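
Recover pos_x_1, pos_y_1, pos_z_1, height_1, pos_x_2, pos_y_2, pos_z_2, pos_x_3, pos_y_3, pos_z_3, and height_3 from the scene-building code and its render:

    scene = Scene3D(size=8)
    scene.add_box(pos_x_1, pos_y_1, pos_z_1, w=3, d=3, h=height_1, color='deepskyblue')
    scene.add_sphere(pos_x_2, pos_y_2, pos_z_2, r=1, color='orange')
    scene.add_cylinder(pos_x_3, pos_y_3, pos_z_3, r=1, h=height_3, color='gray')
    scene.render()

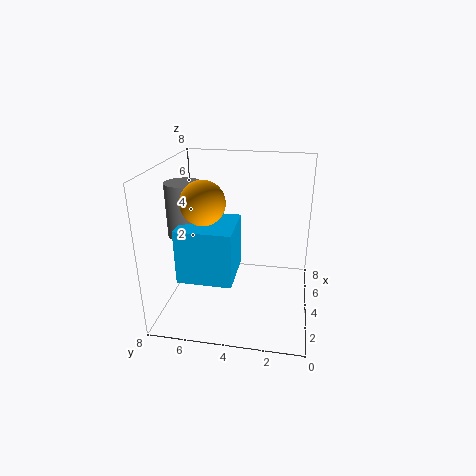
pos_x_1 = 2; pos_y_1 = 4; pos_z_1 = 2; height_1 = 3; pos_x_2 = 1; pos_y_2 = 5; pos_z_2 = 7; pos_x_3 = 4; pos_y_3 = 7; pos_z_3 = 4; height_3 = 3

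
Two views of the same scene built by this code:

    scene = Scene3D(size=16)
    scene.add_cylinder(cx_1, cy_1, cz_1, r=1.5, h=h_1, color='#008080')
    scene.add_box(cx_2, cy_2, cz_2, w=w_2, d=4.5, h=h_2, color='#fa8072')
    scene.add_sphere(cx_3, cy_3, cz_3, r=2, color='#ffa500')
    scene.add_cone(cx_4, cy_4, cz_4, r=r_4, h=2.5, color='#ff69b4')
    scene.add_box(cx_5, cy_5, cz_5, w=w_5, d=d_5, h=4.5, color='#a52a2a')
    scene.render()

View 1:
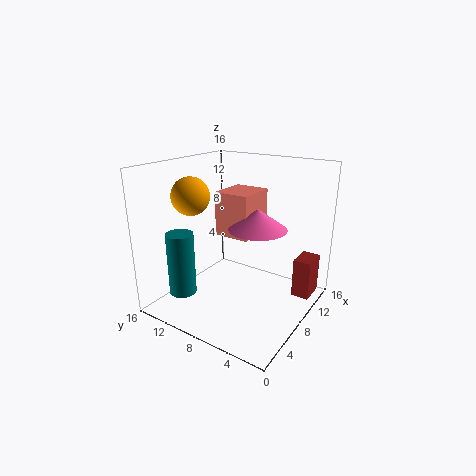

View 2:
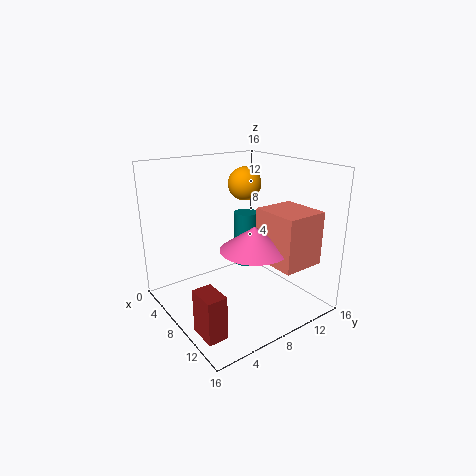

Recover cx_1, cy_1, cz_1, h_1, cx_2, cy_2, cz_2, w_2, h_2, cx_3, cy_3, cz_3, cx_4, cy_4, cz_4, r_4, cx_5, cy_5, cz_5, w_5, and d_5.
cx_1 = 3.5, cy_1 = 12.5, cz_1 = 2, h_1 = 7, cx_2 = 10.5, cy_2 = 8.5, cz_2 = 6.5, w_2 = 5, h_2 = 5.5, cx_3 = 4.5, cy_3 = 11.5, cz_3 = 13, cx_4 = 11.5, cy_4 = 7.5, cz_4 = 8, r_4 = 3.5, cx_5 = 11, cy_5 = 0.5, cz_5 = 1, w_5 = 3, d_5 = 2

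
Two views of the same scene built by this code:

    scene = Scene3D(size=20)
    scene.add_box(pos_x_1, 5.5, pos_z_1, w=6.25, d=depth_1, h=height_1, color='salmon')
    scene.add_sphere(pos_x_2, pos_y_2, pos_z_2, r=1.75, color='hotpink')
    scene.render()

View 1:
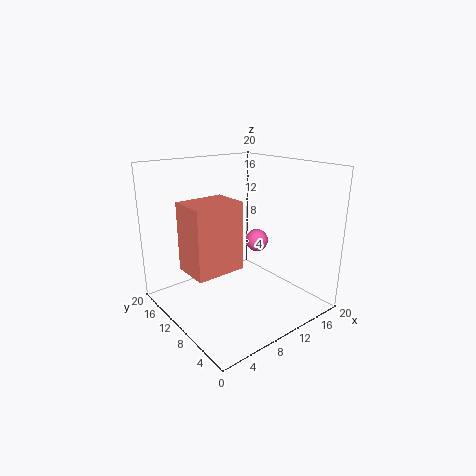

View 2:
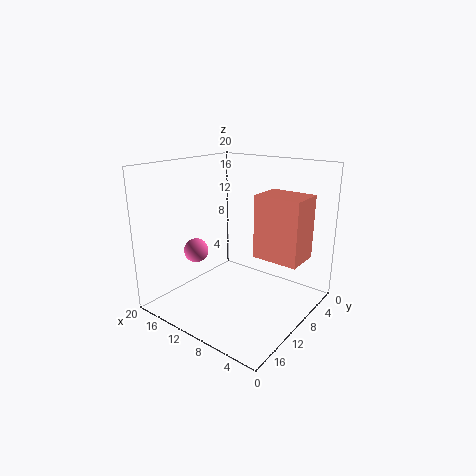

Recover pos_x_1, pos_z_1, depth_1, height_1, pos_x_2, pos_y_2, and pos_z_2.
pos_x_1 = 1, pos_z_1 = 8, depth_1 = 4.75, height_1 = 8.5, pos_x_2 = 15.75, pos_y_2 = 12.5, pos_z_2 = 7.5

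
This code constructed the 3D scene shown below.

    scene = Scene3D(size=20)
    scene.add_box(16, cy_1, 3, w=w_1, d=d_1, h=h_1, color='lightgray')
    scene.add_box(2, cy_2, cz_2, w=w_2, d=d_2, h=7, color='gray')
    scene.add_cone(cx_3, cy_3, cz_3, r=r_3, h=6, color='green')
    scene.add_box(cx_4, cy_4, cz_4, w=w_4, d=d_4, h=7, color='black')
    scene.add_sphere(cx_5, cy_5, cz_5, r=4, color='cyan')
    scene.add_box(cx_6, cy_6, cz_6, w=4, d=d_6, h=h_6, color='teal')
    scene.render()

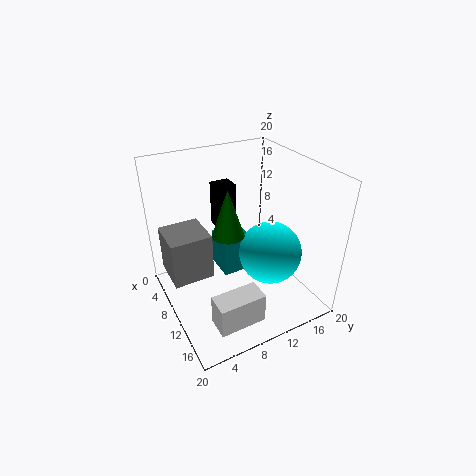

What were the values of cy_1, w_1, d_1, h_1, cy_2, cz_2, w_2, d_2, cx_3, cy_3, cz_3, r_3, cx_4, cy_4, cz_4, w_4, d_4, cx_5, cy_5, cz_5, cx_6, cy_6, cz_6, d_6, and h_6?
cy_1 = 3, w_1 = 3, d_1 = 6, h_1 = 4, cy_2 = 1, cz_2 = 3, w_2 = 6, d_2 = 6, cx_3 = 13, cy_3 = 7, cz_3 = 13, r_3 = 2, cx_4 = 1, cy_4 = 10, cz_4 = 8, w_4 = 3, d_4 = 3, cx_5 = 15, cy_5 = 12, cz_5 = 10, cx_6 = 8, cy_6 = 7, cz_6 = 6, d_6 = 4, h_6 = 5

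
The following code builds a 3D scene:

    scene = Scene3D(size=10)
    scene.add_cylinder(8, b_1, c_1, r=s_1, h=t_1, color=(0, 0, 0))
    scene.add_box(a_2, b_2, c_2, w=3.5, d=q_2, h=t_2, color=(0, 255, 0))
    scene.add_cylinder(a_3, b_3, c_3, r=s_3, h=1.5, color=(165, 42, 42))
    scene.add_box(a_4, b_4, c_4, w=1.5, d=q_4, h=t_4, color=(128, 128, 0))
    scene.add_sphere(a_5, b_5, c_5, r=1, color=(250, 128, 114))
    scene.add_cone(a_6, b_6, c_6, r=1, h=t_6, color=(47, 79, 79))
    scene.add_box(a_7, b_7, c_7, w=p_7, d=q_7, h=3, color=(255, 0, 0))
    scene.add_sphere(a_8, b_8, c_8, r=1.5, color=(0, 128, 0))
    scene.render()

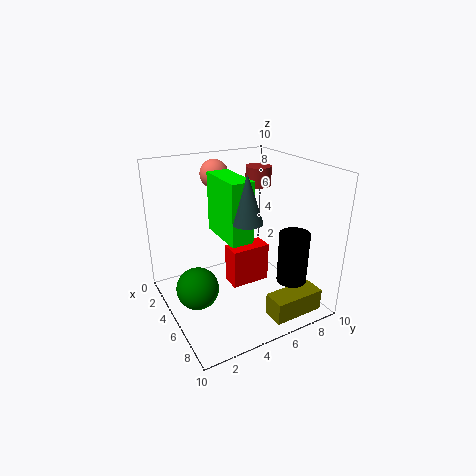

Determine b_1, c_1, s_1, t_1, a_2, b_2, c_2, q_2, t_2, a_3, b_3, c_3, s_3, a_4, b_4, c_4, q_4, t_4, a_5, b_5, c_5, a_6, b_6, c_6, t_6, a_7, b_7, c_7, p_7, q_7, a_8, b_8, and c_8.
b_1 = 7.5; c_1 = 2.5; s_1 = 1; t_1 = 3.5; a_2 = 3.5; b_2 = 3.5; c_2 = 5.5; q_2 = 1.5; t_2 = 4; a_3 = 2; b_3 = 8.5; c_3 = 7.5; s_3 = 1; a_4 = 8; b_4 = 5.5; c_4 = 0.5; q_4 = 3.5; t_4 = 1.5; a_5 = 2.5; b_5 = 4.5; c_5 = 9; a_6 = 7; b_6 = 4.5; c_6 = 7; t_6 = 3; a_7 = 3; b_7 = 5; c_7 = 0.5; p_7 = 1.5; q_7 = 3; a_8 = 4.5; b_8 = 2; c_8 = 1.5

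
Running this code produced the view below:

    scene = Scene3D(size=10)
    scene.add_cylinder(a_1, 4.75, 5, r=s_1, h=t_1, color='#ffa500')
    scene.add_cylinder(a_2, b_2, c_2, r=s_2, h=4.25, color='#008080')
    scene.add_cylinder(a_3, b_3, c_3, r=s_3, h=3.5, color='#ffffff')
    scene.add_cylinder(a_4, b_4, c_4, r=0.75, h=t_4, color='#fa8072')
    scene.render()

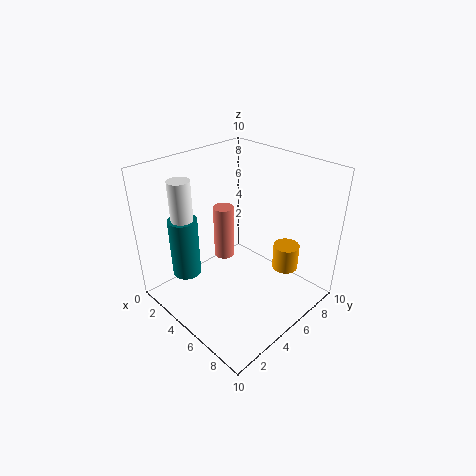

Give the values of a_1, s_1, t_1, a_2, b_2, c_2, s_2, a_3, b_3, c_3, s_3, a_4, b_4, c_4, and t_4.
a_1 = 9.25; s_1 = 0.75; t_1 = 1.5; a_2 = 2.5; b_2 = 2.25; c_2 = 2.25; s_2 = 1; a_3 = 2.5; b_3 = 2.25; c_3 = 5.75; s_3 = 0.75; a_4 = 3; b_4 = 5.5; c_4 = 2.5; t_4 = 4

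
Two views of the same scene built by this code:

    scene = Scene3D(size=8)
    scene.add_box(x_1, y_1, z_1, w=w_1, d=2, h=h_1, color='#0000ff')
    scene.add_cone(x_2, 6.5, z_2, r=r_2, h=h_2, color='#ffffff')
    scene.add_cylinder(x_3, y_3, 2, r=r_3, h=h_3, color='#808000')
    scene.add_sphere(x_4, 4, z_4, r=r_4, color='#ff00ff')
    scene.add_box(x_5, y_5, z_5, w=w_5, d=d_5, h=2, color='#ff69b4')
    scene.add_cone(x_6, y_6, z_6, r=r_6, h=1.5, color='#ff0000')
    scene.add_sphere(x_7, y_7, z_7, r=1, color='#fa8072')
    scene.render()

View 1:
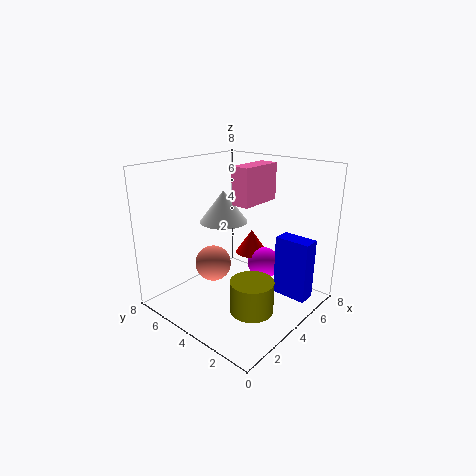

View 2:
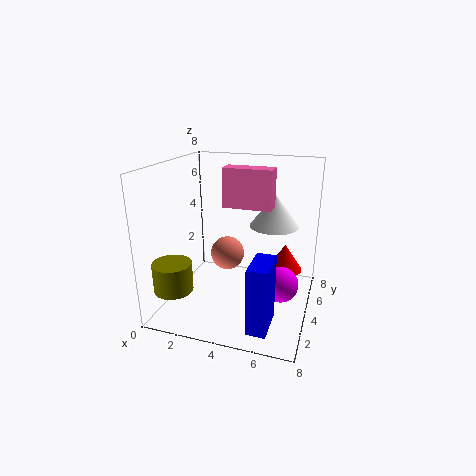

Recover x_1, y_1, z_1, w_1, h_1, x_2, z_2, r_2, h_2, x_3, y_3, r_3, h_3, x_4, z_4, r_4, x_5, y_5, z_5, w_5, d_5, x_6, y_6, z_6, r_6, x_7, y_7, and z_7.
x_1 = 5.5; y_1 = 0.5; z_1 = 0.5; w_1 = 1; h_1 = 3.5; x_2 = 5.5; z_2 = 4; r_2 = 1.5; h_2 = 2; x_3 = 1.5; y_3 = 1; r_3 = 1; h_3 = 1.5; x_4 = 6.5; z_4 = 1.5; r_4 = 1; x_5 = 3.5; y_5 = 3; z_5 = 6; w_5 = 2.5; d_5 = 1; x_6 = 6.5; y_6 = 5; z_6 = 2; r_6 = 1; x_7 = 3; y_7 = 5; z_7 = 2.5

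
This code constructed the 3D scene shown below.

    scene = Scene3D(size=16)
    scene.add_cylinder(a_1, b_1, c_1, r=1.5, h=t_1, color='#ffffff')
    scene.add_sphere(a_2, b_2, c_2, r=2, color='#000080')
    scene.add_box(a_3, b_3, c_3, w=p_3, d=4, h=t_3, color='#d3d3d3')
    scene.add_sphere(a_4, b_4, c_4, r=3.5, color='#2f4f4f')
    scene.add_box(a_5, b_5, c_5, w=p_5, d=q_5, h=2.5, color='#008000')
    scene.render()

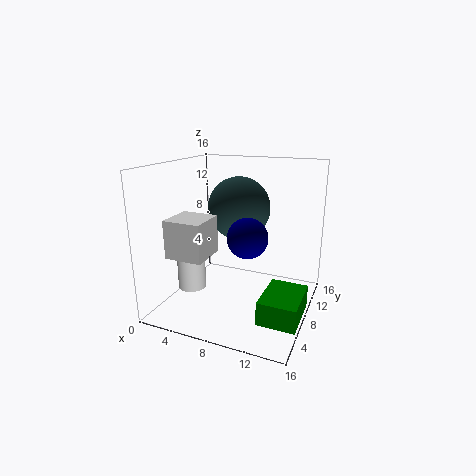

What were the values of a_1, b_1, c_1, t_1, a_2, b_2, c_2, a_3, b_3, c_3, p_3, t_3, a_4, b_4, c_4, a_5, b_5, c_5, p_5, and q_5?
a_1 = 4
b_1 = 4.5
c_1 = 3
t_1 = 6.5
a_2 = 10.5
b_2 = 4.5
c_2 = 9.5
a_3 = 2.5
b_3 = 2
c_3 = 7
p_3 = 4
t_3 = 4
a_4 = 7.5
b_4 = 9.5
c_4 = 11
a_5 = 12
b_5 = 3
c_5 = 1
p_5 = 4
q_5 = 5.5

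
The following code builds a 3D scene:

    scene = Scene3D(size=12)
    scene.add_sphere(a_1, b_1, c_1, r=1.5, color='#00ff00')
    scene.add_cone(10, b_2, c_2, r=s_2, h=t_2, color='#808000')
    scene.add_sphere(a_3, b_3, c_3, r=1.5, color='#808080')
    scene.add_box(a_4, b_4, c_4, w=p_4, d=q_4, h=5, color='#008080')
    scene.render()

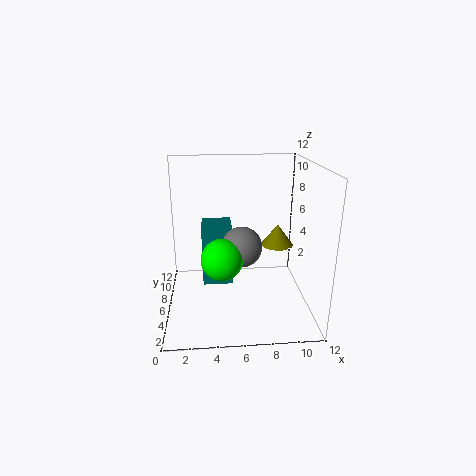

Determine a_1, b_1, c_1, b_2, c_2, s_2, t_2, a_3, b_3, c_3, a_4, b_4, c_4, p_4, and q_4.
a_1 = 4.5, b_1 = 2, c_1 = 6, b_2 = 9, c_2 = 4, s_2 = 1.5, t_2 = 2, a_3 = 6, b_3 = 3, c_3 = 6.5, a_4 = 3, b_4 = 5.5, c_4 = 2, p_4 = 2.5, q_4 = 3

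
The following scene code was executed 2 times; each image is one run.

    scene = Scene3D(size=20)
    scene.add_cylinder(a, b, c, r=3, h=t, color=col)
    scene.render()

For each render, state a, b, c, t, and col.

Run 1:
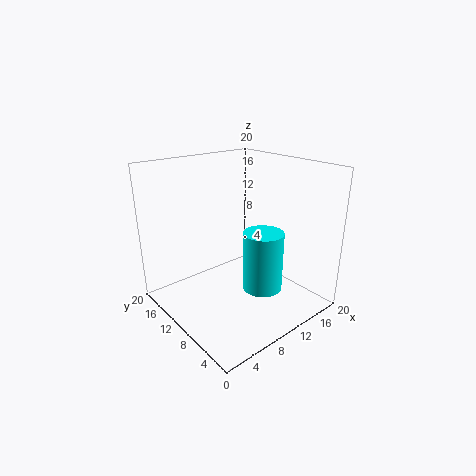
a = 14, b = 9, c = 1, t = 9, col = 'cyan'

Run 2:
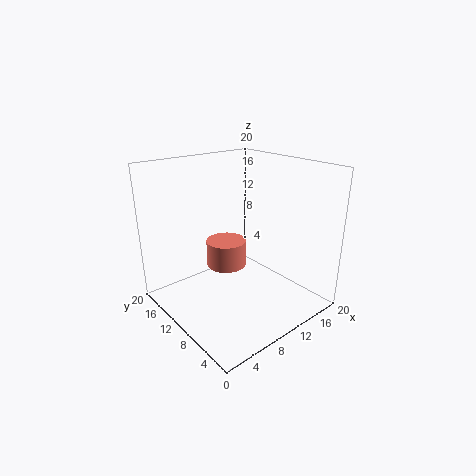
a = 11, b = 14, c = 4, t = 4, col = 'salmon'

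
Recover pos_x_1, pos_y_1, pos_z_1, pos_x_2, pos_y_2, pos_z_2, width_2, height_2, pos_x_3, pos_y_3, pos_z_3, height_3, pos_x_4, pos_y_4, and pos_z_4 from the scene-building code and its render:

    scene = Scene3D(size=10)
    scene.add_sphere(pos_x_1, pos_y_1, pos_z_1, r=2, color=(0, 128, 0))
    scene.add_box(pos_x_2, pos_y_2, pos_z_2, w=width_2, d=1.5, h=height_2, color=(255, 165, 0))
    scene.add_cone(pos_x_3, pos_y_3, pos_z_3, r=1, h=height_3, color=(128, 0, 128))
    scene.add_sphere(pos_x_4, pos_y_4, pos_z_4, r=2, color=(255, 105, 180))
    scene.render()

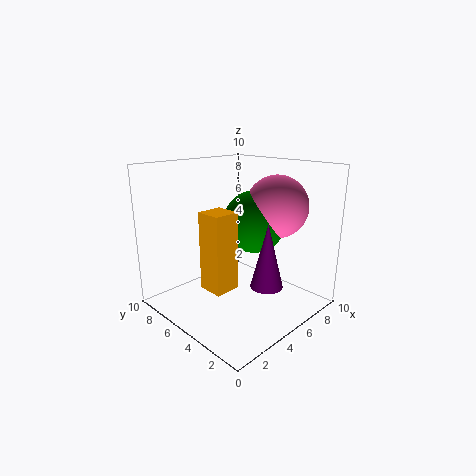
pos_x_1 = 5
pos_y_1 = 3.5
pos_z_1 = 6.5
pos_x_2 = 0.5
pos_y_2 = 2
pos_z_2 = 3.5
width_2 = 1.5
height_2 = 4.5
pos_x_3 = 4
pos_y_3 = 1.5
pos_z_3 = 3
height_3 = 4
pos_x_4 = 6
pos_y_4 = 2.5
pos_z_4 = 7.5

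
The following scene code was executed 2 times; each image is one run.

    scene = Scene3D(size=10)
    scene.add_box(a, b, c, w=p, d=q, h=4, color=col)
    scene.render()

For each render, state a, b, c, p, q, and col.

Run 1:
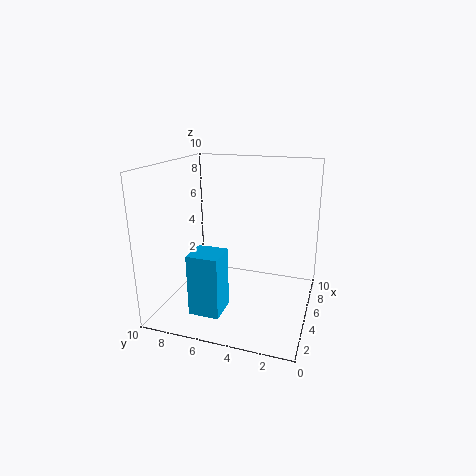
a = 1, b = 5, c = 1, p = 2, q = 2, col = 'deepskyblue'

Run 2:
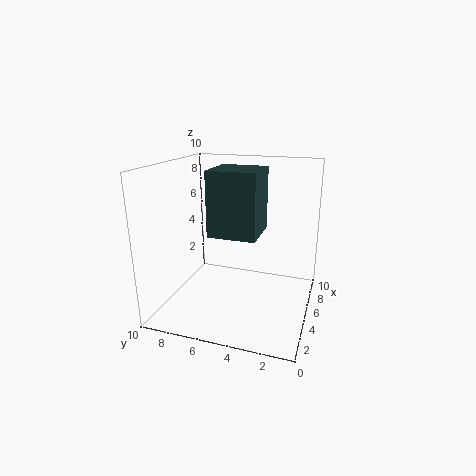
a = 2, b = 3, c = 6, p = 3, q = 3, col = 'darkslategray'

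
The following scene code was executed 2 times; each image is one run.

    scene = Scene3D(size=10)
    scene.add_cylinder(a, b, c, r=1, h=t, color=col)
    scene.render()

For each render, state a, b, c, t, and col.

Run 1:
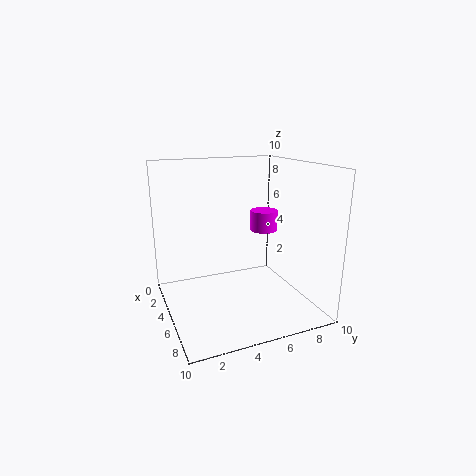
a = 4, b = 7.5, c = 5, t = 1.5, col = 'magenta'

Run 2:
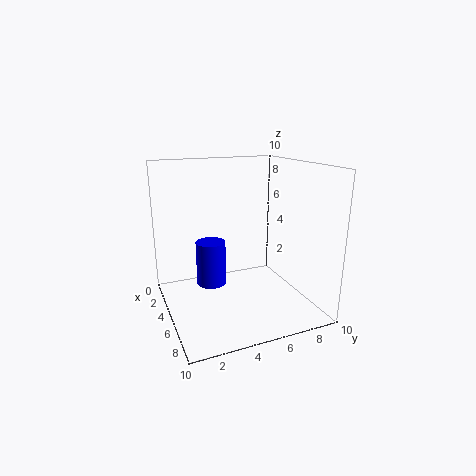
a = 5, b = 3, c = 2, t = 3, col = 'blue'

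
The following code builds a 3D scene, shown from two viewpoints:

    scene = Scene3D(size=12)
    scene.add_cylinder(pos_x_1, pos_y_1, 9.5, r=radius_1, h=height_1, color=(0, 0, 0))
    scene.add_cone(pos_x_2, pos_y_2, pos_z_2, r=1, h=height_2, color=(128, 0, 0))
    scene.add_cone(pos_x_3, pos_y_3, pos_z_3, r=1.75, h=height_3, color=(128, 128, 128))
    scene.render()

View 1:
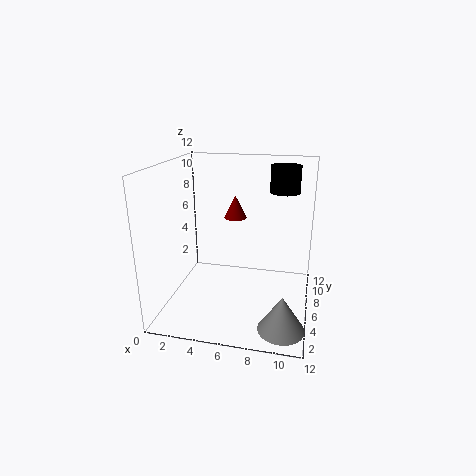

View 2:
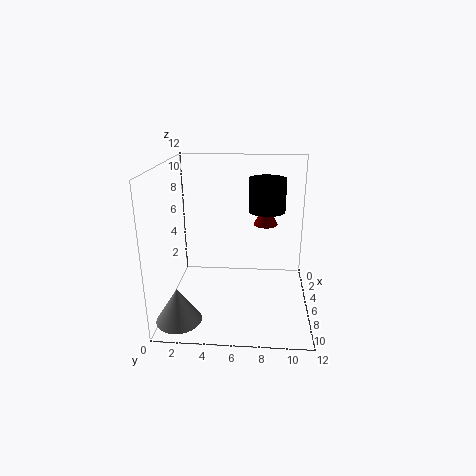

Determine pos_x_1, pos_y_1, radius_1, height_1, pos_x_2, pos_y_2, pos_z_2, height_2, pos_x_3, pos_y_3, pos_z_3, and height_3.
pos_x_1 = 9.5
pos_y_1 = 8.25
radius_1 = 1.25
height_1 = 2.25
pos_x_2 = 5.25
pos_y_2 = 8.25
pos_z_2 = 7
height_2 = 2
pos_x_3 = 10.25
pos_y_3 = 1.75
pos_z_3 = 0.75
height_3 = 2.75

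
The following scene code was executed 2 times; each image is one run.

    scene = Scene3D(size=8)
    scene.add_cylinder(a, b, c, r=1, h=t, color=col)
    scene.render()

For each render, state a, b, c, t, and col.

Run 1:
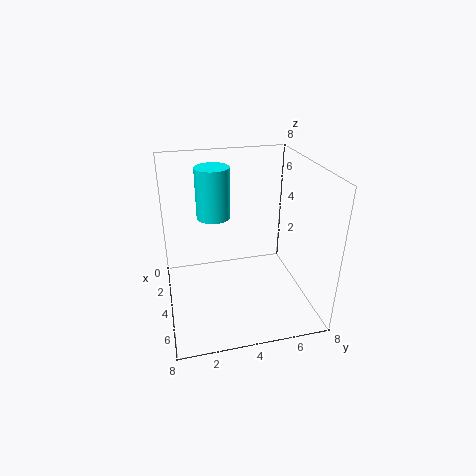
a = 2; b = 3; c = 4.5; t = 3; col = 'cyan'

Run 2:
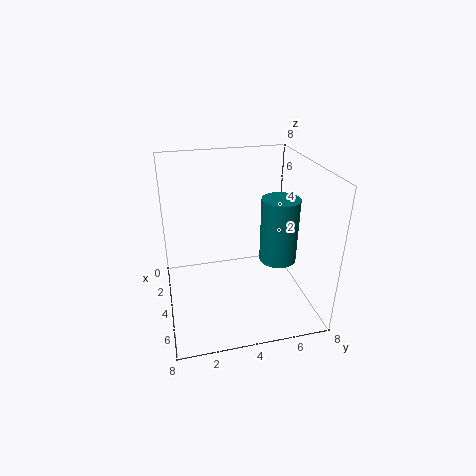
a = 5; b = 6; c = 3; t = 3.5; col = 'teal'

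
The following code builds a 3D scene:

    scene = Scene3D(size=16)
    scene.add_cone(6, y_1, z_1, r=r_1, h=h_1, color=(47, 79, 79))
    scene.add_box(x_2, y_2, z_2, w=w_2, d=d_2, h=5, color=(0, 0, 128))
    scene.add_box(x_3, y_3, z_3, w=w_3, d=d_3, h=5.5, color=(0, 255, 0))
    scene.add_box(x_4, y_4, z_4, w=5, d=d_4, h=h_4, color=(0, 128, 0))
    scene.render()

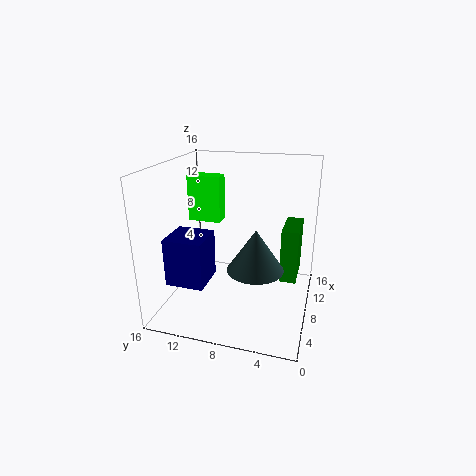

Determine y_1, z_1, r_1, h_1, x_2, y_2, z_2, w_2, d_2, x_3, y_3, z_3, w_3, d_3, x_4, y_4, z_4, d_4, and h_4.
y_1 = 5.5; z_1 = 5.5; r_1 = 3; h_1 = 4.5; x_2 = 2; y_2 = 10; z_2 = 4.5; w_2 = 4; d_2 = 4; x_3 = 10.5; y_3 = 11; z_3 = 8.5; w_3 = 2; d_3 = 4; x_4 = 10; y_4 = 1.5; z_4 = 2; d_4 = 2; h_4 = 6.5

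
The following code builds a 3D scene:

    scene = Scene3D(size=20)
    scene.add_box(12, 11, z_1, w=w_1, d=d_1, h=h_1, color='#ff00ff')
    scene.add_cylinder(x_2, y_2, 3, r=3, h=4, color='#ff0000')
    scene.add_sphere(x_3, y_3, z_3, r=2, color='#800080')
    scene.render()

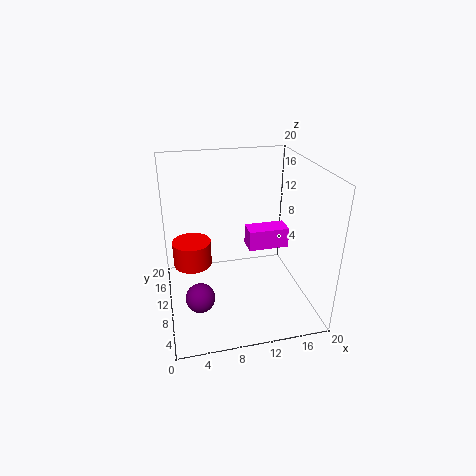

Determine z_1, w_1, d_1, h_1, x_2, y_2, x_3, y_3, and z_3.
z_1 = 7; w_1 = 6; d_1 = 3; h_1 = 3; x_2 = 4; y_2 = 16; x_3 = 4; y_3 = 7; z_3 = 3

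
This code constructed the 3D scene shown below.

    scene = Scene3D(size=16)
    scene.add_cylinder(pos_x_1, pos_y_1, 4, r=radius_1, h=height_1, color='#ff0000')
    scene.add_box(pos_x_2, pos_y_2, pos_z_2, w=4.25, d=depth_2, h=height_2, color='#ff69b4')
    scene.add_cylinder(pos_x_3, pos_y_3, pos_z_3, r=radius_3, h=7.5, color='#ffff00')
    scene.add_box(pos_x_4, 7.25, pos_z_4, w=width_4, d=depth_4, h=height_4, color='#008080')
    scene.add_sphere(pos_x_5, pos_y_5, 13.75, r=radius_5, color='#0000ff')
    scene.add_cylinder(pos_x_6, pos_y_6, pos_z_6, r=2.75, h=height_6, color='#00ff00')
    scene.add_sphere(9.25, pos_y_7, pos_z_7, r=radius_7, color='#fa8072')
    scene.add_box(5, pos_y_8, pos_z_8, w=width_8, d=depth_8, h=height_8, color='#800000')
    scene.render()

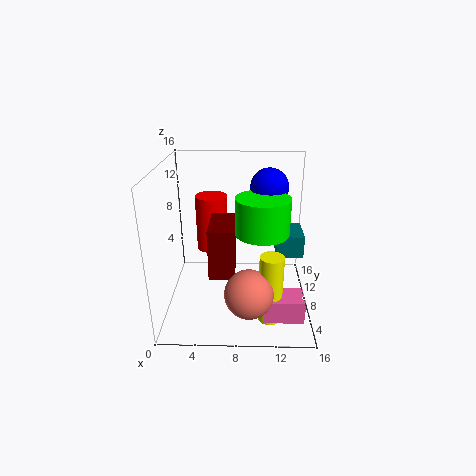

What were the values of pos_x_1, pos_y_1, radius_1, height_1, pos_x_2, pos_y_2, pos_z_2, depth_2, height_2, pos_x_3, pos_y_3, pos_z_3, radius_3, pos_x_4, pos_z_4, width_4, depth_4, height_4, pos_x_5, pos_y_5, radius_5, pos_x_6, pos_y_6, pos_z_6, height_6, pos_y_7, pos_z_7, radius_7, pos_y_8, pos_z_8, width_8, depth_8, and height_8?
pos_x_1 = 4.5; pos_y_1 = 13.75; radius_1 = 2; height_1 = 7; pos_x_2 = 10.75; pos_y_2 = 2.25; pos_z_2 = 1; depth_2 = 2.75; height_2 = 2.5; pos_x_3 = 11.5; pos_y_3 = 3.75; pos_z_3 = 0.5; radius_3 = 1.25; pos_x_4 = 12.25; pos_z_4 = 6; width_4 = 3; depth_4 = 4; height_4 = 2.5; pos_x_5 = 11.25; pos_y_5 = 8.25; radius_5 = 2; pos_x_6 = 10.5; pos_y_6 = 5.5; pos_z_6 = 9.75; height_6 = 3.75; pos_y_7 = 2.75; pos_z_7 = 4.25; radius_7 = 2.5; pos_y_8 = 4.5; pos_z_8 = 4.75; width_8 = 2.75; depth_8 = 5.25; height_8 = 5.5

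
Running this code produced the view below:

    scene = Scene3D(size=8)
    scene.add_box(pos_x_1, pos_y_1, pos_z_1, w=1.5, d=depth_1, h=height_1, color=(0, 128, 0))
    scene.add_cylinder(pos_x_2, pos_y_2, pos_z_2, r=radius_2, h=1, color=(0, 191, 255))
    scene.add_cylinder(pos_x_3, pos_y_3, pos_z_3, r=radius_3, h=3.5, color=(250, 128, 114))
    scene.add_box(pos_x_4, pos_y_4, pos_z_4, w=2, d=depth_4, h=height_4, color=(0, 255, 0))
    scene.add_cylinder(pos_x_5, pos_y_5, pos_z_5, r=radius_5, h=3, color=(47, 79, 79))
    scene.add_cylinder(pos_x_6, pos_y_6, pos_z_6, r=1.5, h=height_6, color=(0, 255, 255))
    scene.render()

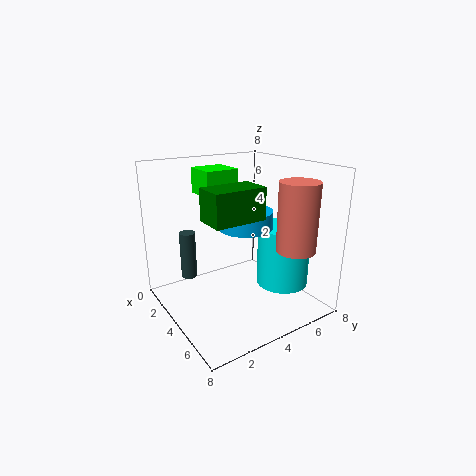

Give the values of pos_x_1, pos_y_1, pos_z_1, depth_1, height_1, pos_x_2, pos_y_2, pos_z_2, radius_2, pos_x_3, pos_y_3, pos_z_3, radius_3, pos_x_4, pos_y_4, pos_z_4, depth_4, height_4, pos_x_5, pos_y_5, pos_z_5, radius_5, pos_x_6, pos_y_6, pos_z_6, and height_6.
pos_x_1 = 5.5, pos_y_1 = 1, pos_z_1 = 6, depth_1 = 2.5, height_1 = 1.5, pos_x_2 = 4, pos_y_2 = 4.5, pos_z_2 = 4.5, radius_2 = 1.5, pos_x_3 = 7, pos_y_3 = 5.5, pos_z_3 = 4, radius_3 = 1, pos_x_4 = 0.5, pos_y_4 = 3, pos_z_4 = 6, depth_4 = 2, height_4 = 1.5, pos_x_5 = 0.5, pos_y_5 = 2.5, pos_z_5 = 0.5, radius_5 = 0.5, pos_x_6 = 5, pos_y_6 = 6.5, pos_z_6 = 1, height_6 = 3.5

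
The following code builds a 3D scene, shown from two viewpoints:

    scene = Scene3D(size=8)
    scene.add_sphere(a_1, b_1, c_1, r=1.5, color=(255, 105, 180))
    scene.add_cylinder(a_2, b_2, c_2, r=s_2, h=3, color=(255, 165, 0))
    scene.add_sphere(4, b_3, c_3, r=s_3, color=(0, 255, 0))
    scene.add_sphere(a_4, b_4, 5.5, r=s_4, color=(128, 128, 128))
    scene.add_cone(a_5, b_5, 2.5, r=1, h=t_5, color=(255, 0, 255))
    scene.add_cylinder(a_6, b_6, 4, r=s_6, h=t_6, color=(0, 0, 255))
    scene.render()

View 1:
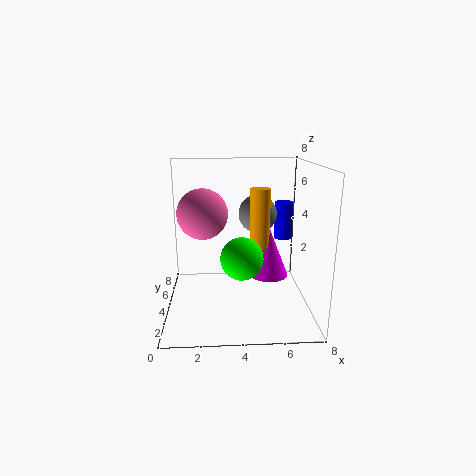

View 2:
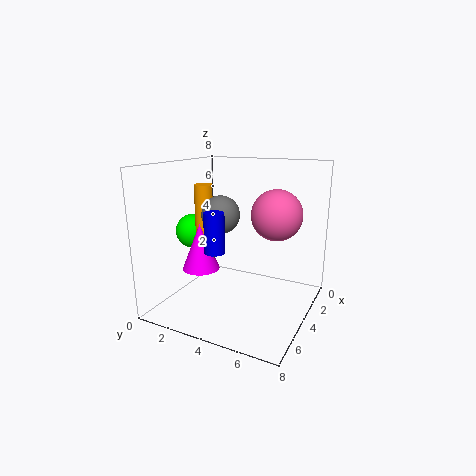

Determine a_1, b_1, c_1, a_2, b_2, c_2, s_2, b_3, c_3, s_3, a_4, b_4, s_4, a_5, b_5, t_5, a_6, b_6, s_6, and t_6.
a_1 = 2
b_1 = 5.5
c_1 = 5
a_2 = 5
b_2 = 2.5
c_2 = 4
s_2 = 0.5
b_3 = 1
c_3 = 4
s_3 = 1
a_4 = 5
b_4 = 3.5
s_4 = 1
a_5 = 5.5
b_5 = 2.5
t_5 = 2.5
a_6 = 6.5
b_6 = 4
s_6 = 0.5
t_6 = 2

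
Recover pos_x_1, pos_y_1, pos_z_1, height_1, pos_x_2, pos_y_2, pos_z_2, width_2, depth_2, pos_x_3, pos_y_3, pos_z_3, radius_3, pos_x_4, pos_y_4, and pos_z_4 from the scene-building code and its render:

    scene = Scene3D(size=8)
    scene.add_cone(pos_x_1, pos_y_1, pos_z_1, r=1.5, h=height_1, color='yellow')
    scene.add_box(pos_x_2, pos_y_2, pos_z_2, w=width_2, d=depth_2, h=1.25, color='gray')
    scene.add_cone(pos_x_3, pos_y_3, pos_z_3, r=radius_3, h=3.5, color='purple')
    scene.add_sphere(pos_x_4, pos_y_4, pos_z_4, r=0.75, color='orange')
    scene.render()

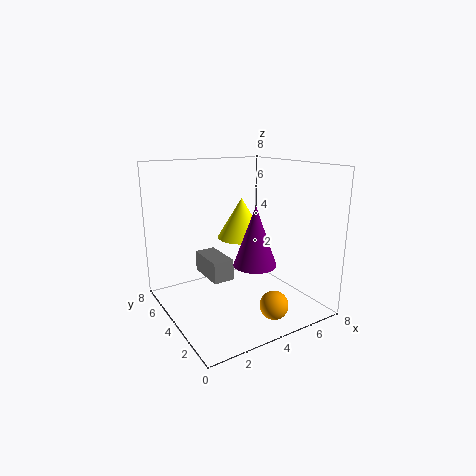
pos_x_1 = 5.5
pos_y_1 = 6
pos_z_1 = 3.25
height_1 = 2.5
pos_x_2 = 2.75
pos_y_2 = 4.5
pos_z_2 = 1.25
width_2 = 1.25
depth_2 = 2.5
pos_x_3 = 5
pos_y_3 = 3.75
pos_z_3 = 2.25
radius_3 = 1.25
pos_x_4 = 4.5
pos_y_4 = 1.25
pos_z_4 = 1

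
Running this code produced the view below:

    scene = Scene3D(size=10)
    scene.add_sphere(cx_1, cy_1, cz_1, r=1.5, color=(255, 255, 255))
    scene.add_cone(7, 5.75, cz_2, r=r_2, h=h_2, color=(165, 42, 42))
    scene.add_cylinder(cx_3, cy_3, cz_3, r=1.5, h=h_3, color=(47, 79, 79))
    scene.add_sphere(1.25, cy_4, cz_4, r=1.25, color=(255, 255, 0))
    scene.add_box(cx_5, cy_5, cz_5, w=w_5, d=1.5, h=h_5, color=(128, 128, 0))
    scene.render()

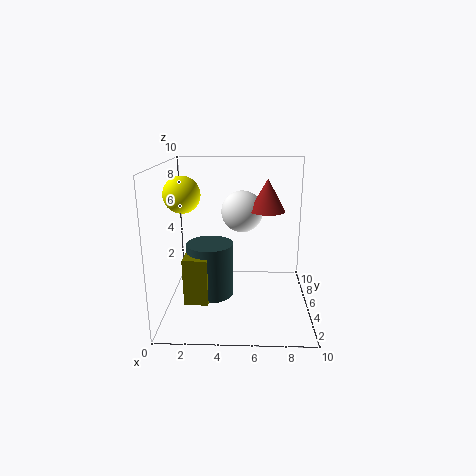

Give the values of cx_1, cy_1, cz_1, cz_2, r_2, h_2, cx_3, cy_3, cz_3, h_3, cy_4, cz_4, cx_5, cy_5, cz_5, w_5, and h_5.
cx_1 = 5.25, cy_1 = 6.5, cz_1 = 6.5, cz_2 = 6.75, r_2 = 1.25, h_2 = 2.25, cx_3 = 3.25, cy_3 = 3.25, cz_3 = 1.75, h_3 = 3.5, cy_4 = 5, cz_4 = 8, cx_5 = 1.75, cy_5 = 1.5, cz_5 = 1.75, w_5 = 1.5, h_5 = 3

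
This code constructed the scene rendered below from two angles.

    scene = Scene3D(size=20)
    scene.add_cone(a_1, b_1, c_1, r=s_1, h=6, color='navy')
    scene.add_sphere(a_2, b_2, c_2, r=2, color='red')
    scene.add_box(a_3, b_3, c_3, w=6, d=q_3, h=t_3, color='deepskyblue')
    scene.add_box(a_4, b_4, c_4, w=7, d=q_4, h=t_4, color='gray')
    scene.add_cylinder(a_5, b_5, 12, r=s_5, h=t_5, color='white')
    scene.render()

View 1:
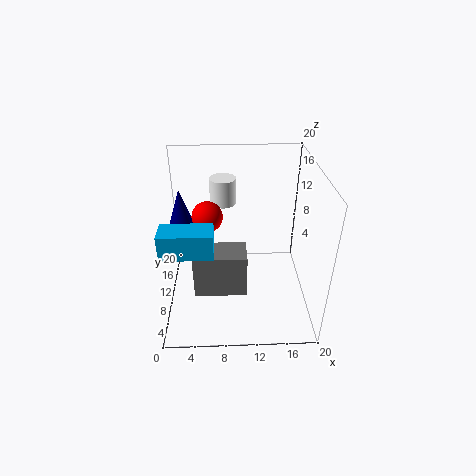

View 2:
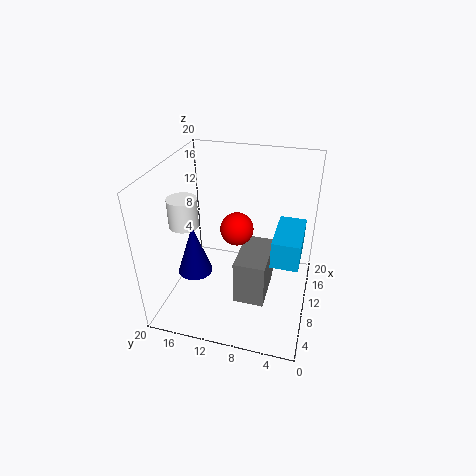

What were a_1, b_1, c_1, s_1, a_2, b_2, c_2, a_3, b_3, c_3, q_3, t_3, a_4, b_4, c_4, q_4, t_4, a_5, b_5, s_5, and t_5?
a_1 = 2
b_1 = 13
c_1 = 10
s_1 = 2
a_2 = 6
b_2 = 9
c_2 = 14
a_3 = 1
b_3 = 1
c_3 = 13
q_3 = 3
t_3 = 3
a_4 = 4
b_4 = 5
c_4 = 4
q_4 = 4
t_4 = 6
a_5 = 8
b_5 = 17
s_5 = 2
t_5 = 4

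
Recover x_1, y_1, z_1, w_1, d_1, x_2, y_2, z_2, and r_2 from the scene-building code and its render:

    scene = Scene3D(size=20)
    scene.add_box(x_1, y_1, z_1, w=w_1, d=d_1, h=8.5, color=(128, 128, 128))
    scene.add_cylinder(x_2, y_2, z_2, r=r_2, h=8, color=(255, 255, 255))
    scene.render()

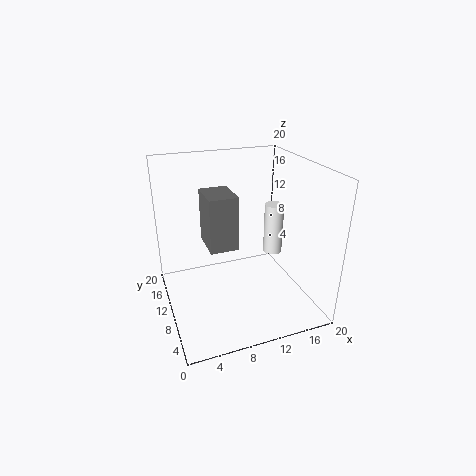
x_1 = 7; y_1 = 13.5; z_1 = 6; w_1 = 4.5; d_1 = 6; x_2 = 17.5; y_2 = 14; z_2 = 4.5; r_2 = 1.5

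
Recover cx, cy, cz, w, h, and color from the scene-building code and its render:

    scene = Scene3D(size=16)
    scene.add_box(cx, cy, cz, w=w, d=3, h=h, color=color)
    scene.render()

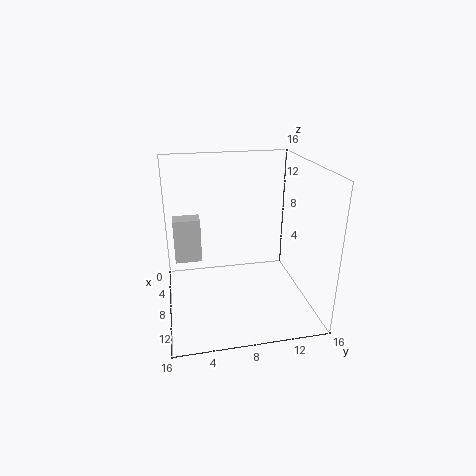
cx = 5, cy = 1, cz = 5, w = 2, h = 5, color = 'lightgray'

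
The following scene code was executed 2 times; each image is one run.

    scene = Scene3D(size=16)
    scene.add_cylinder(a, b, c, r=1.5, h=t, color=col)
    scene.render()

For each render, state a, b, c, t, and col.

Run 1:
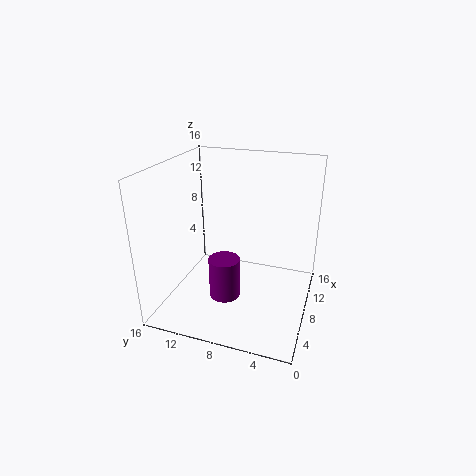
a = 2.5; b = 7.5; c = 4.5; t = 4; col = 'purple'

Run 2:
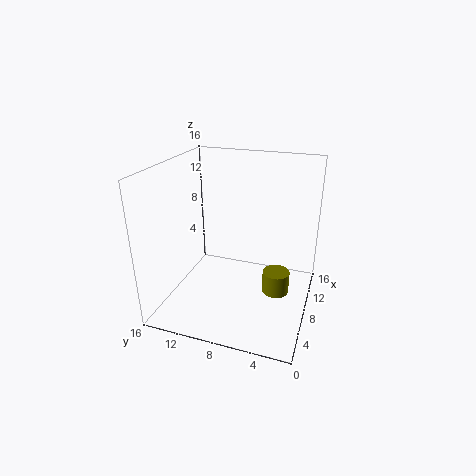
a = 8; b = 3.5; c = 2; t = 2.5; col = 'olive'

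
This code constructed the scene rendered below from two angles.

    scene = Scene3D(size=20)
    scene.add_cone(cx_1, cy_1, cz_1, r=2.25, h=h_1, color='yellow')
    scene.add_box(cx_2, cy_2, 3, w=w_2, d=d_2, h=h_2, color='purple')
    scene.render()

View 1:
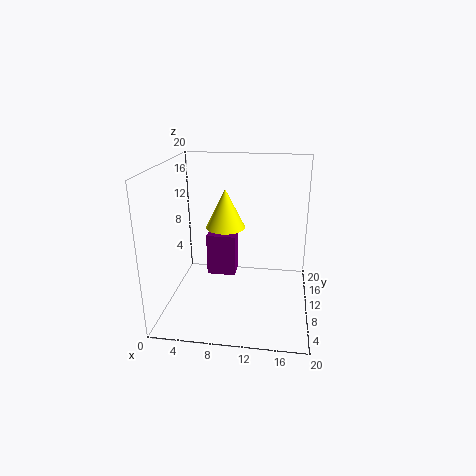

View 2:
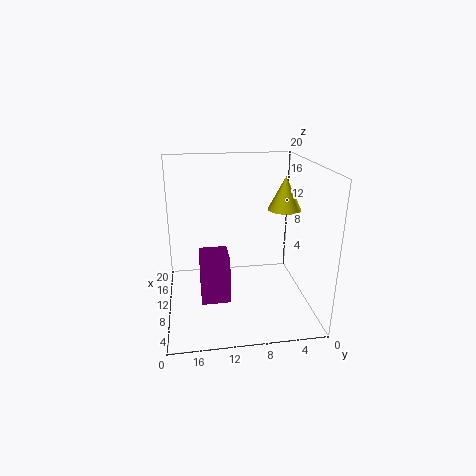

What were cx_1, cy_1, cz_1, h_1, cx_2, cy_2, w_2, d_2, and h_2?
cx_1 = 9.5, cy_1 = 3.75, cz_1 = 14, h_1 = 4.5, cx_2 = 5, cy_2 = 11.75, w_2 = 4.25, d_2 = 3.75, h_2 = 6.25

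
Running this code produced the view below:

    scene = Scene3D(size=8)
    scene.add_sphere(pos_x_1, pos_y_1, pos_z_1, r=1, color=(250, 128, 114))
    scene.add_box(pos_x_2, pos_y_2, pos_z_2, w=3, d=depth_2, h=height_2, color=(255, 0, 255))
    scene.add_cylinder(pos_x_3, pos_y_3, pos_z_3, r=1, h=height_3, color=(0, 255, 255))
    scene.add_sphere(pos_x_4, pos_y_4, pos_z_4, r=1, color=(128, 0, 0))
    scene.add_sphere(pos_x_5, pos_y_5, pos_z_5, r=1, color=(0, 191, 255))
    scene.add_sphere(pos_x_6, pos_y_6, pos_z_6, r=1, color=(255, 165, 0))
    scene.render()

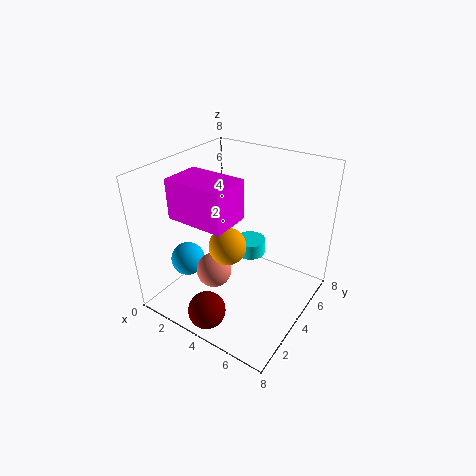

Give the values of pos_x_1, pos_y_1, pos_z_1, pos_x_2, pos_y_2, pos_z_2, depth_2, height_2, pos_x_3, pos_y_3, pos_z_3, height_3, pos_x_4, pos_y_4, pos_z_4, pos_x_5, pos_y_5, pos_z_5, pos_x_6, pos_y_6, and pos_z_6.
pos_x_1 = 3; pos_y_1 = 3; pos_z_1 = 2; pos_x_2 = 2; pos_y_2 = 1; pos_z_2 = 6; depth_2 = 2; height_2 = 2; pos_x_3 = 3; pos_y_3 = 7; pos_z_3 = 1; height_3 = 1; pos_x_4 = 4; pos_y_4 = 1; pos_z_4 = 1; pos_x_5 = 1; pos_y_5 = 3; pos_z_5 = 2; pos_x_6 = 4; pos_y_6 = 3; pos_z_6 = 4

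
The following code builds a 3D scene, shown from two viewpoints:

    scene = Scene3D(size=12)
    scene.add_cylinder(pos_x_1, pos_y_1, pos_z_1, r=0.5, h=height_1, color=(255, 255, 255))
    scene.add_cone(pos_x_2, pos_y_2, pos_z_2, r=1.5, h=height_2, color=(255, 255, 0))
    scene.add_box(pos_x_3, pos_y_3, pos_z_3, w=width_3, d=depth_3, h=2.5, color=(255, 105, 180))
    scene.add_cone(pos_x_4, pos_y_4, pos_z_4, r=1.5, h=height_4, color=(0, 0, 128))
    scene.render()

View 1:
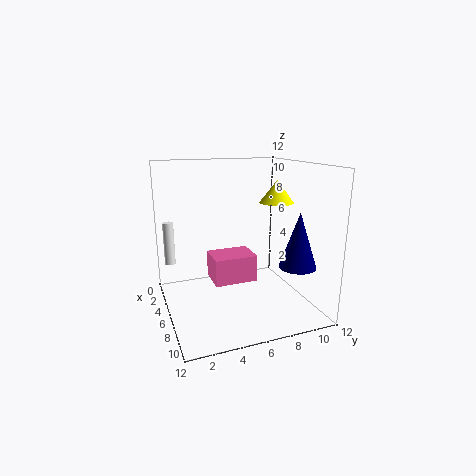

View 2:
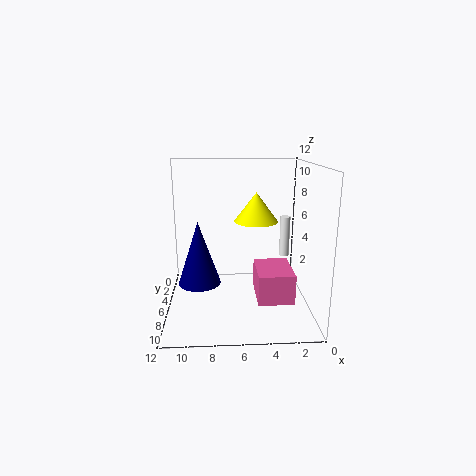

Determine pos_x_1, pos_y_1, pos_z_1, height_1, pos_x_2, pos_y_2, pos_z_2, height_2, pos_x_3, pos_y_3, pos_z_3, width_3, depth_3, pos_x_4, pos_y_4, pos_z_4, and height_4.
pos_x_1 = 1; pos_y_1 = 1; pos_z_1 = 2.5; height_1 = 4; pos_x_2 = 5; pos_y_2 = 10; pos_z_2 = 8.5; height_2 = 2; pos_x_3 = 1.5; pos_y_3 = 4.5; pos_z_3 = 1; width_3 = 3; depth_3 = 4; pos_x_4 = 9; pos_y_4 = 10; pos_z_4 = 4; height_4 = 4.5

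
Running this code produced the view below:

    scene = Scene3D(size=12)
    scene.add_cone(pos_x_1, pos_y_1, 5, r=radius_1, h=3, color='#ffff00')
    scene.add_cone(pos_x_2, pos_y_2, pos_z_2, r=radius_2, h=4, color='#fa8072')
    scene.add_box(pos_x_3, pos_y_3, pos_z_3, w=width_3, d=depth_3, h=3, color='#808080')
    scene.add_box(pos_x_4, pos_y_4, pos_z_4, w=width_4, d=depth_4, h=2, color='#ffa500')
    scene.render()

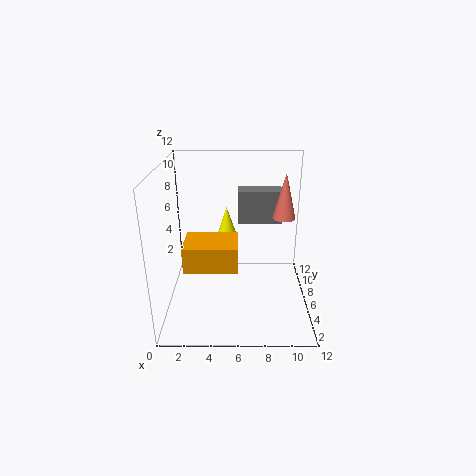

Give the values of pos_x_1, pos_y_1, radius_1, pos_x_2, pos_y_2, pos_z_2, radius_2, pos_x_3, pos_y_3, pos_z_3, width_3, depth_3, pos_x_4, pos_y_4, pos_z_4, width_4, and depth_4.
pos_x_1 = 5
pos_y_1 = 8
radius_1 = 1
pos_x_2 = 10
pos_y_2 = 8
pos_z_2 = 7
radius_2 = 1
pos_x_3 = 6
pos_y_3 = 9
pos_z_3 = 6
width_3 = 4
depth_3 = 2
pos_x_4 = 2
pos_y_4 = 2
pos_z_4 = 5
width_4 = 4
depth_4 = 3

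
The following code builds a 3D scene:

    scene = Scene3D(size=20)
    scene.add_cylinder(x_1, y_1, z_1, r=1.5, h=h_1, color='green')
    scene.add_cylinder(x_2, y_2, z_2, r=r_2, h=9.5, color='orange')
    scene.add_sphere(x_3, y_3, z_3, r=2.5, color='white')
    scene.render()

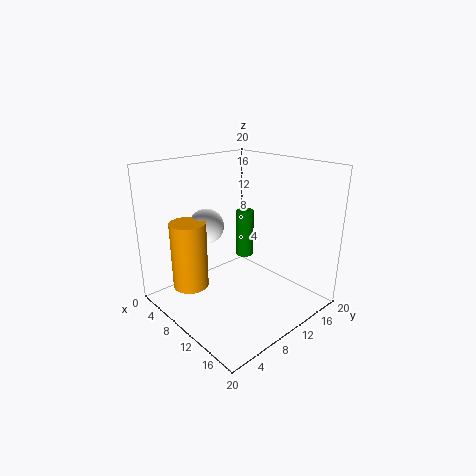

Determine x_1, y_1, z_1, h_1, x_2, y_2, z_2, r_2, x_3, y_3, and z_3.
x_1 = 3, y_1 = 18, z_1 = 2.5, h_1 = 8, x_2 = 6, y_2 = 4.5, z_2 = 3, r_2 = 2.5, x_3 = 5.5, y_3 = 8, z_3 = 11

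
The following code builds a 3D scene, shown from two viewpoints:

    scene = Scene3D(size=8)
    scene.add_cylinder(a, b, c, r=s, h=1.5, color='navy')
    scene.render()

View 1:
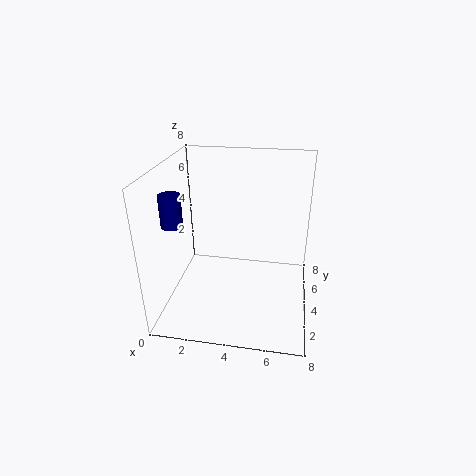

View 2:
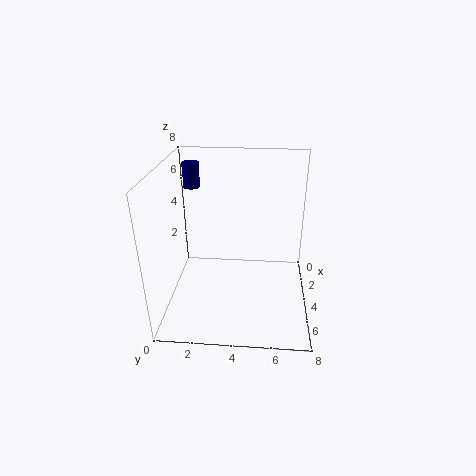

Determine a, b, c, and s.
a = 1.5
b = 1
c = 6
s = 0.5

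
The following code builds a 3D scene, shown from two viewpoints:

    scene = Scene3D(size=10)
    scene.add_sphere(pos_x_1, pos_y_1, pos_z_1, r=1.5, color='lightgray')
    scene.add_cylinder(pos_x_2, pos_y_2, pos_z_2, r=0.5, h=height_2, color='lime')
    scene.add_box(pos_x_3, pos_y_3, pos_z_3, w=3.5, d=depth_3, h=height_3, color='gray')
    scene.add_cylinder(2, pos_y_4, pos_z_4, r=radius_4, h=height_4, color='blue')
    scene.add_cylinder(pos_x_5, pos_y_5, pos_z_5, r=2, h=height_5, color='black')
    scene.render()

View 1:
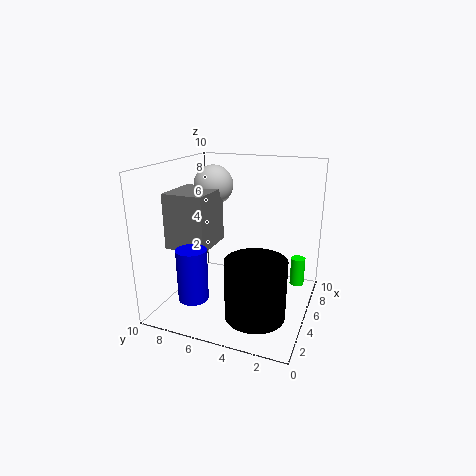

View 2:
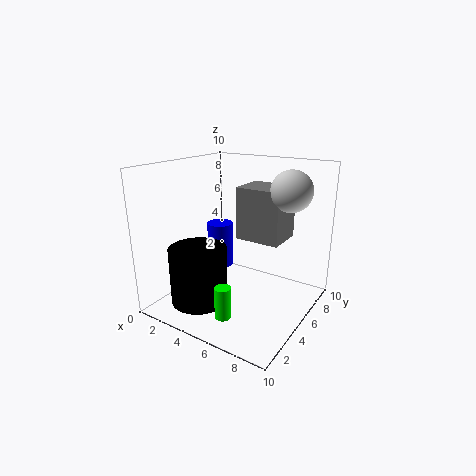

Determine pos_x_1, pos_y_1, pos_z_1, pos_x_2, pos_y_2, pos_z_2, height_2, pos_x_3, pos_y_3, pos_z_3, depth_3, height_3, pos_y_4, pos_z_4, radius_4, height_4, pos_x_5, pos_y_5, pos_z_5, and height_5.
pos_x_1 = 7.5; pos_y_1 = 8; pos_z_1 = 8; pos_x_2 = 6.5; pos_y_2 = 1; pos_z_2 = 1.5; height_2 = 2; pos_x_3 = 3.5; pos_y_3 = 7; pos_z_3 = 4; depth_3 = 3; height_3 = 4; pos_y_4 = 7; pos_z_4 = 1.5; radius_4 = 1; height_4 = 3.5; pos_x_5 = 3; pos_y_5 = 3; pos_z_5 = 0.5; height_5 = 4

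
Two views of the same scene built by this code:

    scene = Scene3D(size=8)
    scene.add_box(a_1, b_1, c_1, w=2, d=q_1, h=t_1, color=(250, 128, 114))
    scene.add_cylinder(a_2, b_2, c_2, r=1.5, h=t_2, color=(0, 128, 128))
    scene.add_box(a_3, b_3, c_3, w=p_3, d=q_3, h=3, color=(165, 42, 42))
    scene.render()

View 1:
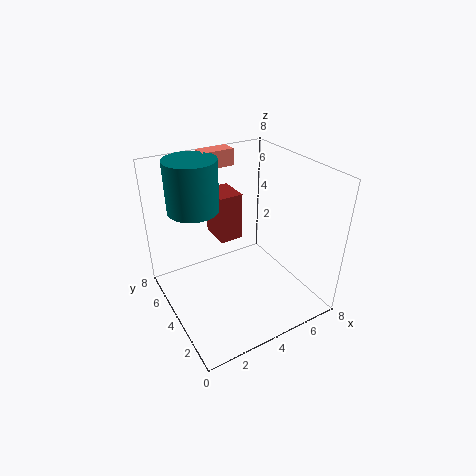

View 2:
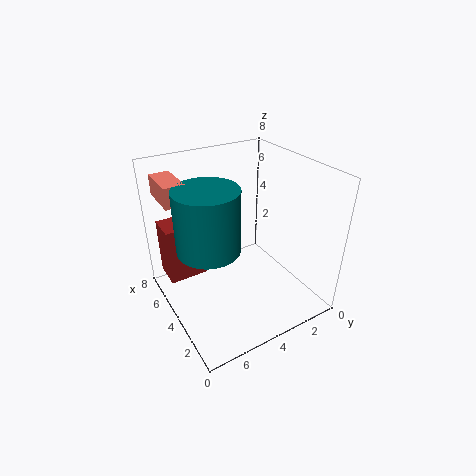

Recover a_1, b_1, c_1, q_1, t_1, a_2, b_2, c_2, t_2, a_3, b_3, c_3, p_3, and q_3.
a_1 = 3.5, b_1 = 7, c_1 = 7, q_1 = 1, t_1 = 1, a_2 = 2.5, b_2 = 6.5, c_2 = 5, t_2 = 3, a_3 = 4, b_3 = 6, c_3 = 2.5, p_3 = 1.5, q_3 = 2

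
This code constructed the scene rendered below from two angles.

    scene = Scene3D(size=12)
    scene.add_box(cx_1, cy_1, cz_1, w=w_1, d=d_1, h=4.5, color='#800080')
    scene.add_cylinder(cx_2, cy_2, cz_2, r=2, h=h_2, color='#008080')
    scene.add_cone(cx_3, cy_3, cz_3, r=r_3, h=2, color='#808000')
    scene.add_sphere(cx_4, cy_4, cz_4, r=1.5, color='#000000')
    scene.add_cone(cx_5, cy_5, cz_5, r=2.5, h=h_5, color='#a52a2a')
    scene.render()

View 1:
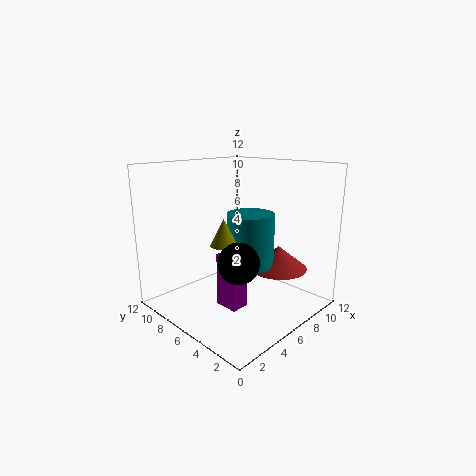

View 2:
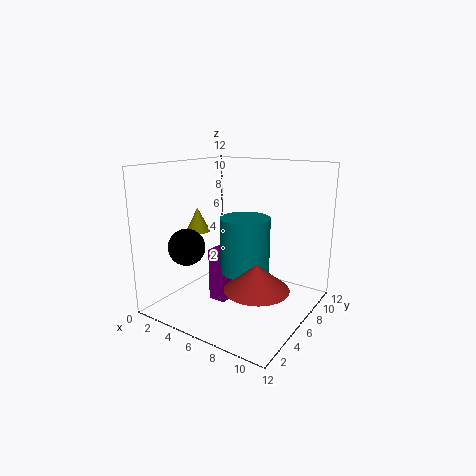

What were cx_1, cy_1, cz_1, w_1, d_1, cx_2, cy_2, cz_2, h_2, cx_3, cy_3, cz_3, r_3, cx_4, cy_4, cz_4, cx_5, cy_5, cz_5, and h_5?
cx_1 = 4; cy_1 = 4.5; cz_1 = 0.5; w_1 = 1.5; d_1 = 2; cx_2 = 7; cy_2 = 5.5; cz_2 = 3.5; h_2 = 4.5; cx_3 = 3; cy_3 = 4.5; cz_3 = 6.5; r_3 = 1; cx_4 = 3; cy_4 = 3; cz_4 = 5.5; cx_5 = 9; cy_5 = 4; cz_5 = 3; h_5 = 2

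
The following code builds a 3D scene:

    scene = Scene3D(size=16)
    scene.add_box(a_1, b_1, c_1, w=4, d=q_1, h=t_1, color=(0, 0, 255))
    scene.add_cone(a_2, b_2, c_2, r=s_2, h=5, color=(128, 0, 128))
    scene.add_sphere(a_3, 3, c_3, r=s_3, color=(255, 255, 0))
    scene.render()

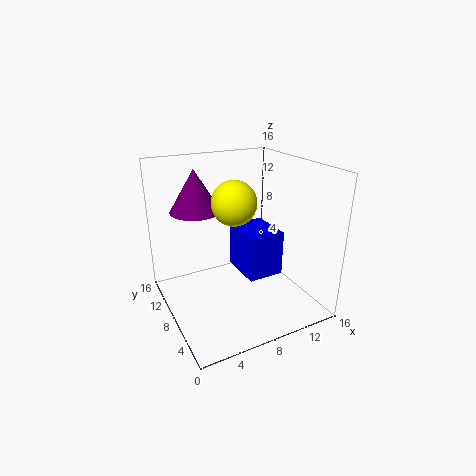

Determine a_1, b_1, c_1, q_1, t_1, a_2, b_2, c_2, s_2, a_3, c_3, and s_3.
a_1 = 8
b_1 = 5
c_1 = 4
q_1 = 5
t_1 = 5
a_2 = 5
b_2 = 13
c_2 = 10
s_2 = 3
a_3 = 5
c_3 = 14
s_3 = 2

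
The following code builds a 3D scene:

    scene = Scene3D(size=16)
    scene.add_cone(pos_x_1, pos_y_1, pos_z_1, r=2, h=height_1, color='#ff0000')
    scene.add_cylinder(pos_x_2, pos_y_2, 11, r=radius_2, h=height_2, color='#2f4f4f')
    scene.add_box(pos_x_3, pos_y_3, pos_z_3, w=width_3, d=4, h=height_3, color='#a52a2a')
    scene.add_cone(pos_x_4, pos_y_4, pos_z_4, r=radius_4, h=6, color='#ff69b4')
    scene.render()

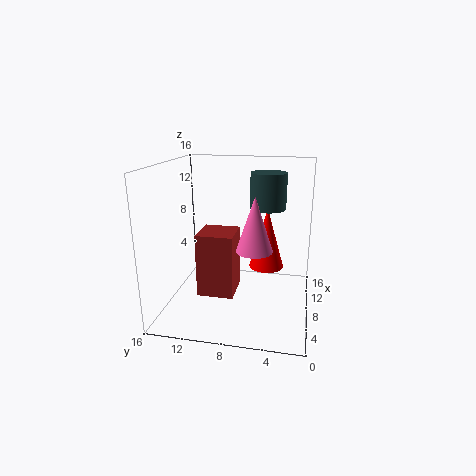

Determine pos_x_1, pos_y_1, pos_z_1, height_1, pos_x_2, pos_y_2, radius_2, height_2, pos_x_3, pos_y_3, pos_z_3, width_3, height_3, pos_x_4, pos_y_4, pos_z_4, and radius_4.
pos_x_1 = 10
pos_y_1 = 5
pos_z_1 = 4
height_1 = 7
pos_x_2 = 10
pos_y_2 = 5
radius_2 = 2
height_2 = 4
pos_x_3 = 5
pos_y_3 = 8
pos_z_3 = 2
width_3 = 4
height_3 = 7
pos_x_4 = 7
pos_y_4 = 6
pos_z_4 = 7
radius_4 = 2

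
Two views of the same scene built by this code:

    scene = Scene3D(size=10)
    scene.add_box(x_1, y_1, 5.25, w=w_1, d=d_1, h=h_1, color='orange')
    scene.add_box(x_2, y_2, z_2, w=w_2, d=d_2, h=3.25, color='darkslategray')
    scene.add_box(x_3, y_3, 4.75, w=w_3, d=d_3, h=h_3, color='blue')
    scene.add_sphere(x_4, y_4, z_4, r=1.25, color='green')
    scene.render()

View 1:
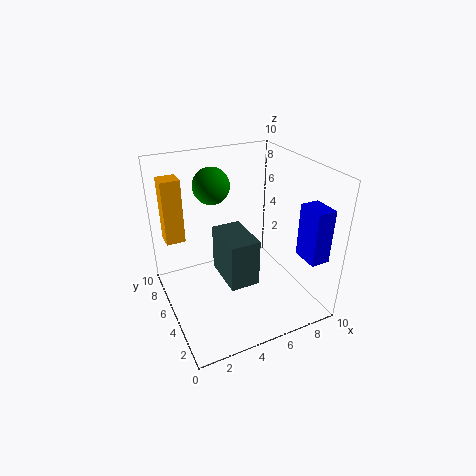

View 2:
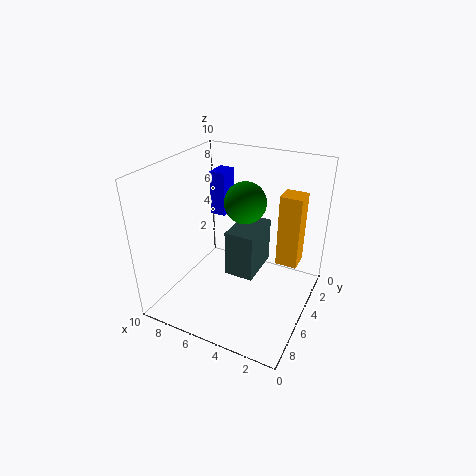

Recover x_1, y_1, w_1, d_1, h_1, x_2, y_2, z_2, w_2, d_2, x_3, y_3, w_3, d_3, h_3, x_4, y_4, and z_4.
x_1 = 0.25; y_1 = 5.75; w_1 = 1.25; d_1 = 1.25; h_1 = 4.25; x_2 = 3.5; y_2 = 2.75; z_2 = 2.5; w_2 = 2; d_2 = 3.25; x_3 = 7.75; y_3 = 0.25; w_3 = 1.25; d_3 = 1.75; h_3 = 3.5; x_4 = 3.75; y_4 = 6.5; z_4 = 8.5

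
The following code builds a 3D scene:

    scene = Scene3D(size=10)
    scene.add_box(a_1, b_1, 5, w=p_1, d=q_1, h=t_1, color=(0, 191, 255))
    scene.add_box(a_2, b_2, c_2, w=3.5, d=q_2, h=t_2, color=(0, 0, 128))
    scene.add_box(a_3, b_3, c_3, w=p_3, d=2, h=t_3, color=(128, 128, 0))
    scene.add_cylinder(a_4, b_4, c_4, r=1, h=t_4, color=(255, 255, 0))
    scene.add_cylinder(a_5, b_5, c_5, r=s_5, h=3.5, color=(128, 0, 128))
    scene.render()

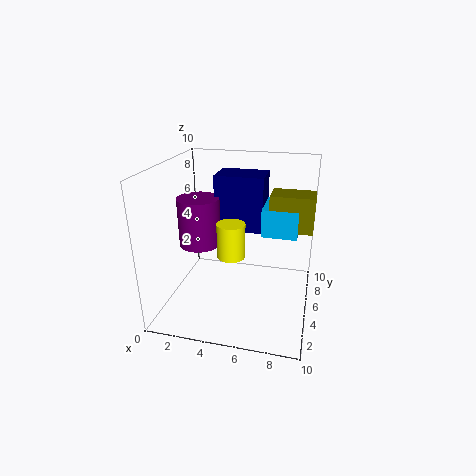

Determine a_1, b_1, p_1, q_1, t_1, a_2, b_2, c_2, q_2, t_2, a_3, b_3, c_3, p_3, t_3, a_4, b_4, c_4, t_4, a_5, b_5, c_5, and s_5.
a_1 = 6.5
b_1 = 5.5
p_1 = 2.5
q_1 = 3
t_1 = 2
a_2 = 3
b_2 = 6
c_2 = 5
q_2 = 2.5
t_2 = 4
a_3 = 7
b_3 = 5.5
c_3 = 5.5
p_3 = 3
t_3 = 2.5
a_4 = 4.5
b_4 = 5
c_4 = 3.5
t_4 = 2.5
a_5 = 2
b_5 = 5.5
c_5 = 4
s_5 = 1.5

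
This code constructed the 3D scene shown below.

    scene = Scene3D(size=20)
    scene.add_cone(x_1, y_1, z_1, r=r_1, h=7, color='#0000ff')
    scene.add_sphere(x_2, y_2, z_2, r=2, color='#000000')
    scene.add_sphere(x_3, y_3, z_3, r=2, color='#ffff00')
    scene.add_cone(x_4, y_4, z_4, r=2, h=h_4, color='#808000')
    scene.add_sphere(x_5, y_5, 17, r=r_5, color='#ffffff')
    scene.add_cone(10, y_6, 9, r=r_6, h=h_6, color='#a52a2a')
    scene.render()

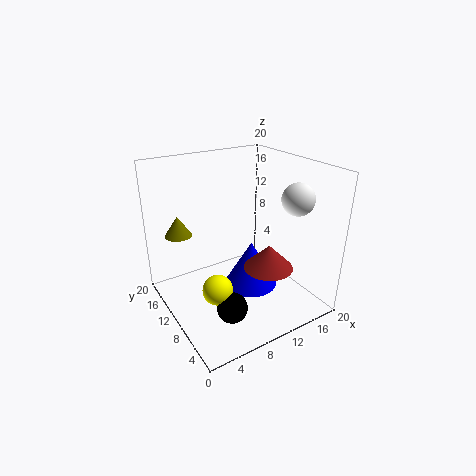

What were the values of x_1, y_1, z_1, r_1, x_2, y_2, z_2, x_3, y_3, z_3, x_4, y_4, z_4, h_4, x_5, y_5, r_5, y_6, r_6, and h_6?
x_1 = 13, y_1 = 11, z_1 = 1, r_1 = 4, x_2 = 6, y_2 = 5, z_2 = 3, x_3 = 5, y_3 = 7, z_3 = 5, x_4 = 4, y_4 = 17, z_4 = 9, h_4 = 3, x_5 = 14, y_5 = 3, r_5 = 2, y_6 = 3, r_6 = 3, h_6 = 3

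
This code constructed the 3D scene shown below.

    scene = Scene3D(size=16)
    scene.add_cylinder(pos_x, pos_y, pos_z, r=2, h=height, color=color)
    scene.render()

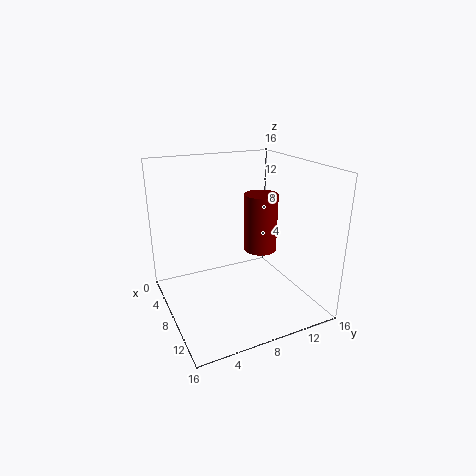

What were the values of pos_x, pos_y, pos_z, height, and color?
pos_x = 6, pos_y = 12, pos_z = 5, height = 7, color = 'maroon'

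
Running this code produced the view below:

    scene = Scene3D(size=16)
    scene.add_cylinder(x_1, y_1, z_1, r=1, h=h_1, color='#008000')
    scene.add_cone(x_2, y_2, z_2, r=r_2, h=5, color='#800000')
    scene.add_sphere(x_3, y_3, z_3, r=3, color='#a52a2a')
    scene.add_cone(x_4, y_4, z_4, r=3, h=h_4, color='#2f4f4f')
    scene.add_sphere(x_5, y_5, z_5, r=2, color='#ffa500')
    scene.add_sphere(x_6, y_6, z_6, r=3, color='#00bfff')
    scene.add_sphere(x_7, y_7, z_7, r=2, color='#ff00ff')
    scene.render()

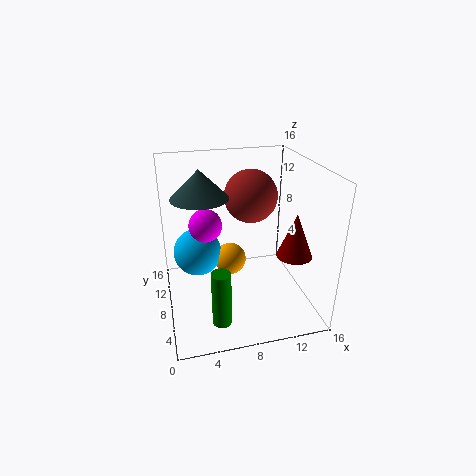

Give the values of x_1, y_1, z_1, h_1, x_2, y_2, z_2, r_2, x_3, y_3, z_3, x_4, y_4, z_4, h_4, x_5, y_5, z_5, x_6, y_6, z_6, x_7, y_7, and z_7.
x_1 = 5; y_1 = 3; z_1 = 1; h_1 = 6; x_2 = 14; y_2 = 6; z_2 = 6; r_2 = 2; x_3 = 10; y_3 = 10; z_3 = 12; x_4 = 4; y_4 = 8; z_4 = 13; h_4 = 3; x_5 = 8; y_5 = 12; z_5 = 3; x_6 = 4; y_6 = 13; z_6 = 4; x_7 = 5; y_7 = 12; z_7 = 8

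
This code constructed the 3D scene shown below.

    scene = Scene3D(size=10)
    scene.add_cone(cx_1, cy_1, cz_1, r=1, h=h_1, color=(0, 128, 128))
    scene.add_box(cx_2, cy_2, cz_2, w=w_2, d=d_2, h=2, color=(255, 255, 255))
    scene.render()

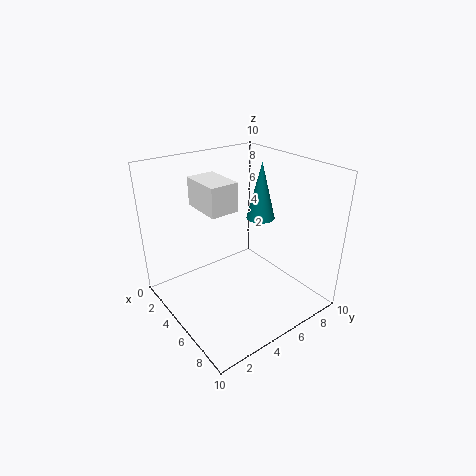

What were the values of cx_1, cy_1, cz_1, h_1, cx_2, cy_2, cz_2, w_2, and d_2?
cx_1 = 5, cy_1 = 7, cz_1 = 6, h_1 = 4, cx_2 = 2, cy_2 = 3, cz_2 = 7, w_2 = 3, d_2 = 2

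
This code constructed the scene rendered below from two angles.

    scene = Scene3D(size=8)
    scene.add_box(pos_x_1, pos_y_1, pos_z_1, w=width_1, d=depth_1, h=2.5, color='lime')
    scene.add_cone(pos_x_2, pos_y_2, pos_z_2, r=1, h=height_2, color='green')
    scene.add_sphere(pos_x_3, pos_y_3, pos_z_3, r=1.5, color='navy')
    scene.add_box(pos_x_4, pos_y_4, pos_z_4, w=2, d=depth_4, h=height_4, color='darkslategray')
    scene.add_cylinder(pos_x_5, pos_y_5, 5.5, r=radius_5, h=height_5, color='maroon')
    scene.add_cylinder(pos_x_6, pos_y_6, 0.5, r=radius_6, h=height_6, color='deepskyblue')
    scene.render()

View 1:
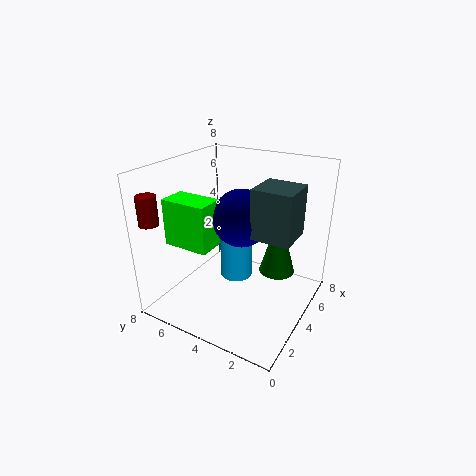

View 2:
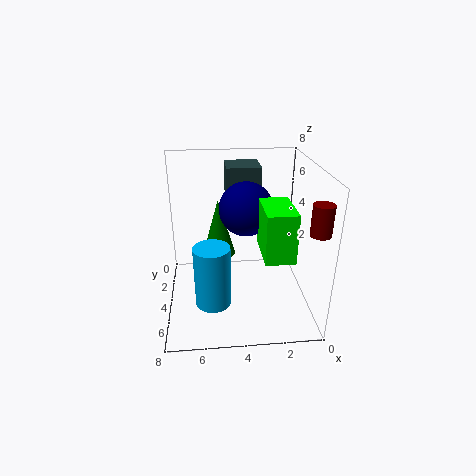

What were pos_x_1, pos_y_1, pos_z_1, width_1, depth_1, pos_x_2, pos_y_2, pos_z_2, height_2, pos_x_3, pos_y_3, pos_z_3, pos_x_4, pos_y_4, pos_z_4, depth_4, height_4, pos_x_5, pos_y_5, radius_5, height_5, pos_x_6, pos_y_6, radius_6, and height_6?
pos_x_1 = 1.5; pos_y_1 = 4.5; pos_z_1 = 4; width_1 = 1.5; depth_1 = 2.5; pos_x_2 = 5; pos_y_2 = 2; pos_z_2 = 2; height_2 = 3.5; pos_x_3 = 3.5; pos_y_3 = 3.5; pos_z_3 = 5.5; pos_x_4 = 2.5; pos_y_4 = 0.5; pos_z_4 = 5; depth_4 = 2; height_4 = 2.5; pos_x_5 = 0.5; pos_y_5 = 7; radius_5 = 0.5; height_5 = 1.5; pos_x_6 = 5.5; pos_y_6 = 5; radius_6 = 1; height_6 = 3.5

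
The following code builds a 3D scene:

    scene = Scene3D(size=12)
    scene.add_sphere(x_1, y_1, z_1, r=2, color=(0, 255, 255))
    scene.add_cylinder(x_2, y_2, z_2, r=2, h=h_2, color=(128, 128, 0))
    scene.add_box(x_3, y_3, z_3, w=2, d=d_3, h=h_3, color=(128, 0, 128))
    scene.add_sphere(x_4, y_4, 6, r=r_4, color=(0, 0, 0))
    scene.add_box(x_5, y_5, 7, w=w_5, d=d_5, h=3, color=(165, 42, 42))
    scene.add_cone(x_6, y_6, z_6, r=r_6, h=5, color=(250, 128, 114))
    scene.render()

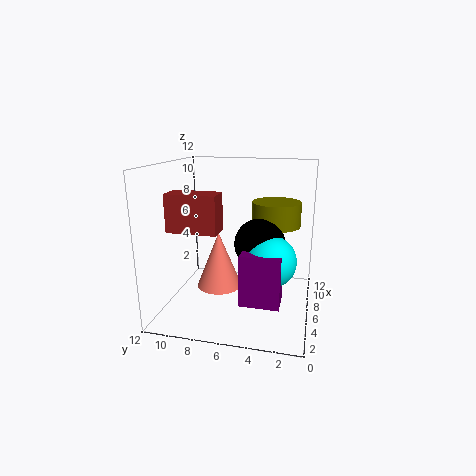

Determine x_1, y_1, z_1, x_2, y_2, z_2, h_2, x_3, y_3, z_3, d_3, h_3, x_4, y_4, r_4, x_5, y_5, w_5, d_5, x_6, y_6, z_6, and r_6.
x_1 = 4
y_1 = 3
z_1 = 5
x_2 = 7
y_2 = 3
z_2 = 7
h_2 = 2
x_3 = 2
y_3 = 2
z_3 = 2
d_3 = 3
h_3 = 4
x_4 = 5
y_4 = 4
r_4 = 2
x_5 = 3
y_5 = 7
w_5 = 2
d_5 = 4
x_6 = 7
y_6 = 8
z_6 = 1
r_6 = 2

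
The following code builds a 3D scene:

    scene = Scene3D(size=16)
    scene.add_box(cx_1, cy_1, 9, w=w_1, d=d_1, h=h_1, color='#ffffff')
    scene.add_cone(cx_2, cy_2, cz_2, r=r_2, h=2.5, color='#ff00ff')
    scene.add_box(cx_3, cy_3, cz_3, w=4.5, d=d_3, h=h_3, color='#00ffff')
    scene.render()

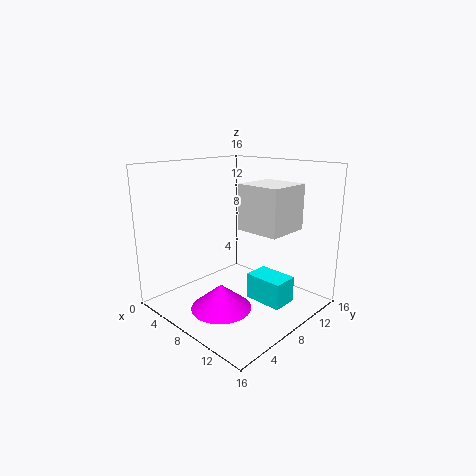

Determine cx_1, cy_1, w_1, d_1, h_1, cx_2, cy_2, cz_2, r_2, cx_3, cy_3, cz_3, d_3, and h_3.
cx_1 = 8
cy_1 = 8
w_1 = 5
d_1 = 5
h_1 = 5
cx_2 = 10.5
cy_2 = 3
cz_2 = 2.5
r_2 = 3
cx_3 = 8.5
cy_3 = 9
cz_3 = 0.5
d_3 = 3
h_3 = 3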